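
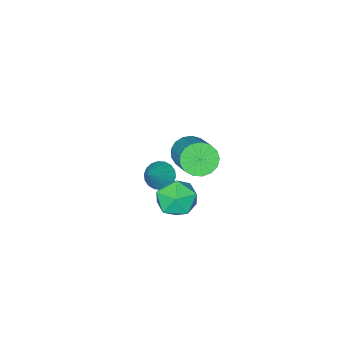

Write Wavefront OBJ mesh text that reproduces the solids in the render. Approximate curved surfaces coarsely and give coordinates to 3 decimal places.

v 2.105 -1.027 -3.086
v 2.458 -1.61 -3.194
v 3.175 -0.593 -1.934
v 2.589 -1.413 -3.39
v 2.625 -1.139 -3.526
v 2.557 -0.844 -3.574
v 2.4 -0.585 -3.526
v 2.184 -0.413 -3.39
v 1.953 -0.363 -3.194
v 1.752 -0.444 -2.977
v 1.621 -0.641 -2.781
v 1.586 -0.914 -2.645
v 1.654 -1.21 -2.597
v 1.811 -1.469 -2.645
v 2.026 -1.641 -2.781
v 2.257 -1.691 -2.977
v 3 1.826 1.175
v 3.555 1.349 1.38
v 4.376 2.818 2.569
v 3.82 3.294 2.365
v 3.687 1.515 1.085
v 4.508 2.983 2.274
v 3.662 1.752 0.81
v 4.483 3.22 1.999
v 3.485 2.006 0.619
v 4.305 3.474 1.808
v 3.196 2.218 0.555
v 4.017 3.687 1.744
v 2.863 2.341 0.634
v 3.684 3.809 1.823
v 2.561 2.346 0.836
v 3.382 3.814 2.025
v 2.359 2.231 1.117
v 3.18 3.7 2.306
v 2.305 2.024 1.411
v 3.125 3.492 2.6
v 2.409 1.771 1.651
v 3.23 3.24 2.84
v 2.649 1.531 1.782
v 3.469 2.999 2.971
v 2.969 1.358 1.774
v 3.789 2.827 2.963
v 3.296 1.293 1.629
v 4.117 2.761 2.818
v 3.476 1.527 -1.792
v 3.872 1.223 -2.633
v 2.108 0.837 -2.187
v 2.504 0.533 -3.028
v 2.803 0.149 -2.18
v 3.648 0.575 -1.936
v 2.332 1.485 -2.884
v 3.177 1.911 -2.64
v 3.165 1.197 -3.308
v 3.456 0.371 -2.873
v 2.524 1.689 -1.947
v 2.815 0.863 -1.512
f 2 1 4
f 2 4 3
f 4 1 5
f 4 5 3
f 5 1 6
f 5 6 3
f 6 1 7
f 6 7 3
f 7 1 8
f 7 8 3
f 8 1 9
f 8 9 3
f 9 1 10
f 9 10 3
f 10 1 11
f 10 11 3
f 11 1 12
f 11 12 3
f 12 1 13
f 12 13 3
f 13 1 14
f 13 14 3
f 14 1 15
f 14 15 3
f 15 1 16
f 15 16 3
f 16 1 2
f 16 2 3
f 18 17 21
f 18 21 19
f 19 21 22
f 19 22 20
f 21 17 23
f 21 23 22
f 22 23 24
f 22 24 20
f 23 17 25
f 23 25 24
f 24 25 26
f 24 26 20
f 25 17 27
f 25 27 26
f 26 27 28
f 26 28 20
f 27 17 29
f 27 29 28
f 28 29 30
f 28 30 20
f 29 17 31
f 29 31 30
f 30 31 32
f 30 32 20
f 31 17 33
f 31 33 32
f 32 33 34
f 32 34 20
f 33 17 35
f 33 35 34
f 34 35 36
f 34 36 20
f 35 17 37
f 35 37 36
f 36 37 38
f 36 38 20
f 37 17 39
f 37 39 38
f 38 39 40
f 38 40 20
f 39 17 41
f 39 41 40
f 40 41 42
f 40 42 20
f 41 17 43
f 41 43 42
f 42 43 44
f 42 44 20
f 43 17 18
f 43 18 44
f 44 18 19
f 44 19 20
f 45 56 50
f 45 50 46
f 45 46 52
f 45 52 55
f 45 55 56
f 46 50 54
f 50 56 49
f 56 55 47
f 55 52 51
f 52 46 53
f 48 54 49
f 48 49 47
f 48 47 51
f 48 51 53
f 48 53 54
f 49 54 50
f 47 49 56
f 51 47 55
f 53 51 52
f 54 53 46



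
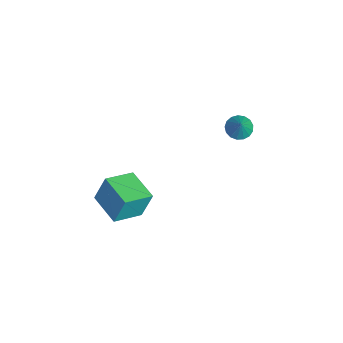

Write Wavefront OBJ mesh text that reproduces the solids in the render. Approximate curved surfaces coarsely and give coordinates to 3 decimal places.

v 3.141 -5.514 0.042
v 3.102 -4.856 1.792
v 2.201 -3.88 -0.594
v 2.162 -3.221 1.156
v 5.018 -4.559 -0.276
v 4.979 -3.9 1.474
v 4.078 -2.924 -0.912
v 4.039 -2.266 0.838
v -0.788 3.237 1.666
v -0.122 3.023 1.202
v 0.048 3.223 2.874
v -0.114 3.425 1.201
v -0.261 3.784 1.307
v -0.529 4.017 1.495
v -0.856 4.072 1.722
v -1.168 3.936 1.936
v -1.392 3.639 2.088
v -1.479 3.251 2.144
v -1.407 2.859 2.09
v -1.193 2.553 1.938
v -0.887 2.405 1.725
v -0.558 2.447 1.497
v -0.282 2.67 1.309
f 2 4 1
f 5 2 1
f 1 4 3
f 3 5 1
f 2 8 4
f 6 2 5
f 6 8 2
f 4 8 3
f 7 5 3
f 3 8 7
f 7 6 5
f 8 6 7
f 10 9 12
f 10 12 11
f 12 9 13
f 12 13 11
f 13 9 14
f 13 14 11
f 14 9 15
f 14 15 11
f 15 9 16
f 15 16 11
f 16 9 17
f 16 17 11
f 17 9 18
f 17 18 11
f 18 9 19
f 18 19 11
f 19 9 20
f 19 20 11
f 20 9 21
f 20 21 11
f 21 9 22
f 21 22 11
f 22 9 23
f 22 23 11
f 23 9 10
f 23 10 11



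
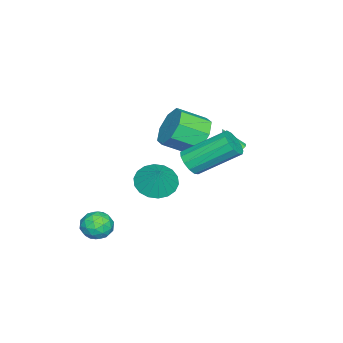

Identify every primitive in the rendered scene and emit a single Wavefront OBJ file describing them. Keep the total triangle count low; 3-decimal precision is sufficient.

v -2.268 2.975 1.964
v -1.759 2.975 1.93
v -2.192 2.405 3.096
v -1.82 3.203 2.049
v -2 3.37 2.145
v -2.253 3.431 2.193
v -2.509 3.37 2.179
v -2.701 3.203 2.108
v -2.777 2.975 1.998
v -2.716 2.748 1.879
v -2.536 2.581 1.783
v -2.283 2.52 1.735
v -2.027 2.581 1.749
v -1.835 2.748 1.82
v 2.398 1.134 2.386
v 3.169 0.709 2.086
v 3.002 1.506 3.414
v 3.206 1.09 1.927
v 3.082 1.479 1.859
v 2.823 1.799 1.895
v 2.48 1.988 2.028
v 2.12 2.008 2.232
v 1.816 1.854 2.467
v 1.626 1.558 2.685
v 1.59 1.178 2.844
v 1.714 0.789 2.913
v 1.973 0.468 2.877
v 2.316 0.279 2.743
v 2.675 0.26 2.539
v 2.98 0.413 2.305
v 1.711 2.328 3.355
v 2.315 2.302 3.666
v 1.753 3.987 4.896
v 1.149 4.012 4.585
v 2.358 2.536 3.366
v 1.796 4.221 4.595
v 2.196 2.704 3.062
v 1.634 4.388 4.292
v 1.879 2.752 2.851
v 1.317 4.436 4.081
v 1.51 2.666 2.8
v 0.947 4.35 4.03
v 1.204 2.472 2.926
v 0.642 4.156 4.156
v 1.059 2.232 3.188
v 0.497 3.917 4.417
v 1.121 2.023 3.503
v 0.559 3.708 4.732
v 1.371 1.911 3.771
v 0.809 3.595 5
v 1.728 1.931 3.907
v 1.166 3.615 5.137
v 2.08 2.077 3.868
v 1.518 3.761 5.098
v 1.602 -1.114 -1.339
v 2.098 -1.062 -0.741
v 2.082 -2.238 -1.639
v 2.578 -2.186 -1.041
v 1.817 -2.277 -0.908
v 1.52 -1.582 -0.723
v 2.66 -1.718 -1.657
v 2.363 -1.023 -1.472
v 2.752 -1.435 -0.938
v 2.231 -1.781 -0.475
v 1.949 -1.519 -1.905
v 1.428 -1.865 -1.442
v 1.808 -0.989 -1.014
v 2.372 -2.311 -1.366
v 1.925 -2.365 -1.288
v 2.216 -2.334 -0.937
v 1.468 -1.295 -1.003
v 1.76 -1.264 -0.652
v 1.594 -1.979 -0.75
v 2.42 -2.036 -1.728
v 2.712 -2.005 -1.377
v 1.964 -0.966 -1.443
v 2.255 -0.935 -1.092
v 2.586 -1.321 -1.63
v 2.484 -1.178 -0.778
v 2.766 -1.839 -0.955
v 2.814 -1.563 -1.317
v 2.64 -1.155 -1.208
v 2.177 -1.381 -0.506
v 2.46 -2.042 -0.683
v 2.012 -2.096 -0.604
v 1.838 -1.687 -0.495
v 2.562 -1.6 -0.622
v 1.72 -1.258 -1.697
v 2.003 -1.919 -1.874
v 2.342 -1.613 -1.885
v 2.168 -1.204 -1.776
v 1.414 -1.461 -1.425
v 1.696 -2.122 -1.602
v 1.54 -2.145 -1.172
v 1.366 -1.737 -1.063
v 1.618 -1.7 -1.758
v -2.698 1.204 2.098
v -2.122 1.861 2.698
v -1.546 0.693 3.422
v -2.122 0.036 2.822
v -2.849 1.702 3.021
v -2.273 0.534 3.745
v -3.488 1.251 2.803
v -2.911 0.084 3.528
v -3.664 0.773 2.172
v -3.087 -0.395 2.897
v -3.274 0.547 1.498
v -2.698 -0.621 2.222
v -2.547 0.706 1.175
v -1.971 -0.462 1.899
v -1.909 1.156 1.392
v -1.332 -0.011 2.117
v -1.733 1.635 2.023
v -1.156 0.467 2.748
f 2 1 4
f 2 4 3
f 4 1 5
f 4 5 3
f 5 1 6
f 5 6 3
f 6 1 7
f 6 7 3
f 7 1 8
f 7 8 3
f 8 1 9
f 8 9 3
f 9 1 10
f 9 10 3
f 10 1 11
f 10 11 3
f 11 1 12
f 11 12 3
f 12 1 13
f 12 13 3
f 13 1 14
f 13 14 3
f 14 1 2
f 14 2 3
f 16 15 18
f 16 18 17
f 18 15 19
f 18 19 17
f 19 15 20
f 19 20 17
f 20 15 21
f 20 21 17
f 21 15 22
f 21 22 17
f 22 15 23
f 22 23 17
f 23 15 24
f 23 24 17
f 24 15 25
f 24 25 17
f 25 15 26
f 25 26 17
f 26 15 27
f 26 27 17
f 27 15 28
f 27 28 17
f 28 15 29
f 28 29 17
f 29 15 30
f 29 30 17
f 30 15 16
f 30 16 17
f 32 31 35
f 32 35 33
f 33 35 36
f 33 36 34
f 35 31 37
f 35 37 36
f 36 37 38
f 36 38 34
f 37 31 39
f 37 39 38
f 38 39 40
f 38 40 34
f 39 31 41
f 39 41 40
f 40 41 42
f 40 42 34
f 41 31 43
f 41 43 42
f 42 43 44
f 42 44 34
f 43 31 45
f 43 45 44
f 44 45 46
f 44 46 34
f 45 31 47
f 45 47 46
f 46 47 48
f 46 48 34
f 47 31 49
f 47 49 48
f 48 49 50
f 48 50 34
f 49 31 51
f 49 51 50
f 50 51 52
f 50 52 34
f 51 31 53
f 51 53 52
f 52 53 54
f 52 54 34
f 53 31 32
f 53 32 54
f 54 32 33
f 54 33 34
f 55 92 71
f 92 66 95
f 71 95 60
f 92 95 71
f 55 71 67
f 71 60 72
f 67 72 56
f 71 72 67
f 55 67 76
f 67 56 77
f 76 77 62
f 67 77 76
f 55 76 88
f 76 62 91
f 88 91 65
f 76 91 88
f 55 88 92
f 88 65 96
f 92 96 66
f 88 96 92
f 56 72 83
f 72 60 86
f 83 86 64
f 72 86 83
f 60 95 73
f 95 66 94
f 73 94 59
f 95 94 73
f 66 96 93
f 96 65 89
f 93 89 57
f 96 89 93
f 65 91 90
f 91 62 78
f 90 78 61
f 91 78 90
f 62 77 82
f 77 56 79
f 82 79 63
f 77 79 82
f 58 84 70
f 84 64 85
f 70 85 59
f 84 85 70
f 58 70 68
f 70 59 69
f 68 69 57
f 70 69 68
f 58 68 75
f 68 57 74
f 75 74 61
f 68 74 75
f 58 75 80
f 75 61 81
f 80 81 63
f 75 81 80
f 58 80 84
f 80 63 87
f 84 87 64
f 80 87 84
f 59 85 73
f 85 64 86
f 73 86 60
f 85 86 73
f 57 69 93
f 69 59 94
f 93 94 66
f 69 94 93
f 61 74 90
f 74 57 89
f 90 89 65
f 74 89 90
f 63 81 82
f 81 61 78
f 82 78 62
f 81 78 82
f 64 87 83
f 87 63 79
f 83 79 56
f 87 79 83
f 98 97 101
f 98 101 99
f 99 101 102
f 99 102 100
f 101 97 103
f 101 103 102
f 102 103 104
f 102 104 100
f 103 97 105
f 103 105 104
f 104 105 106
f 104 106 100
f 105 97 107
f 105 107 106
f 106 107 108
f 106 108 100
f 107 97 109
f 107 109 108
f 108 109 110
f 108 110 100
f 109 97 111
f 109 111 110
f 110 111 112
f 110 112 100
f 111 97 113
f 111 113 112
f 112 113 114
f 112 114 100
f 113 97 98
f 113 98 114
f 114 98 99
f 114 99 100



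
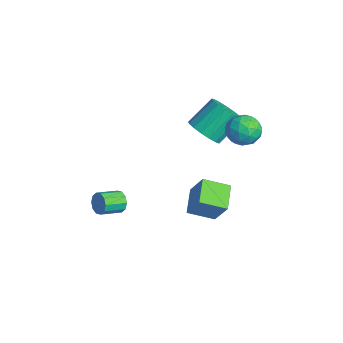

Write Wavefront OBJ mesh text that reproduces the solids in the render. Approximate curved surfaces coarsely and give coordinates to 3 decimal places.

v 1.369 0.719 -4.052
v 0.012 1.337 -3.392
v 1.727 2.148 -4.651
v 0.371 2.765 -3.992
v 2.269 1.115 -2.568
v 0.913 1.732 -1.909
v 2.628 2.543 -3.168
v 1.271 3.161 -2.508
v 1.668 3.323 3.159
v 2.394 3.805 3.667
v 2.766 2.835 2.053
v 3.492 3.317 2.561
v 3.061 2.495 2.956
v 2.382 2.796 3.64
v 2.778 3.844 2.08
v 2.099 4.145 2.764
v 3.08 4.127 3.001
v 3.255 3.293 3.542
v 1.905 3.347 2.178
v 2.08 2.513 2.719
v 1.934 3.607 3.51
v 3.226 3.033 2.21
v 2.972 2.55 2.442
v 3.399 2.833 2.741
v 1.927 3.014 3.494
v 2.354 3.297 3.793
v 2.746 2.527 3.375
v 2.806 3.343 1.927
v 3.233 3.626 2.226
v 1.761 3.807 2.979
v 2.188 4.09 3.278
v 2.414 4.113 2.345
v 2.765 4.08 3.417
v 3.41 3.793 2.767
v 2.991 4.102 2.484
v 2.592 4.28 2.886
v 2.868 3.589 3.735
v 3.513 3.303 3.085
v 3.259 2.819 3.317
v 2.86 2.996 3.719
v 3.271 3.779 3.344
v 1.647 3.337 2.635
v 2.292 3.051 1.985
v 2.3 3.644 2.001
v 1.901 3.821 2.403
v 1.75 2.847 2.953
v 2.395 2.56 2.303
v 2.568 2.36 2.834
v 2.169 2.538 3.236
v 1.889 2.861 2.376
v -0.842 -2.295 -4.165
v -0.557 -2.047 -3.576
v -0.252 -3.277 -3.206
v -0.538 -3.525 -3.795
v -0.975 -2.127 -3.499
v -0.67 -3.357 -3.128
v -1.342 -2.271 -3.676
v -1.038 -3.501 -3.305
v -1.519 -2.425 -4.04
v -1.214 -3.655 -3.669
v -1.437 -2.528 -4.452
v -1.132 -3.758 -4.081
v -1.128 -2.543 -4.754
v -0.823 -3.773 -4.384
v -0.71 -2.463 -4.832
v -0.405 -3.693 -4.461
v -0.342 -2.319 -4.655
v -0.038 -3.549 -4.284
v -0.166 -2.165 -4.291
v 0.139 -3.395 -3.92
v -0.248 -2.062 -3.879
v 0.057 -3.292 -3.508
v 0.684 1.847 1.603
v 1.479 2.407 1.207
v 1.17 3.773 2.52
v 0.376 3.213 2.917
v 1.079 2.566 0.948
v 0.77 3.932 2.261
v 0.588 2.56 0.839
v 0.28 3.926 2.152
v 0.12 2.391 0.905
v -0.189 3.757 2.218
v -0.219 2.097 1.131
v -0.528 3.463 2.444
v -0.352 1.746 1.465
v -0.66 3.112 2.778
v -0.247 1.418 1.831
v -0.555 2.784 3.144
v 0.072 1.188 2.145
v -0.237 2.554 3.458
v 0.53 1.109 2.335
v 0.222 2.476 3.648
v 1.024 1.199 2.357
v 0.716 2.566 3.67
v 1.44 1.438 2.207
v 1.132 2.804 3.52
v 1.683 1.77 1.918
v 1.375 3.137 3.231
v 1.697 2.12 1.557
v 1.389 3.486 2.87
f 2 4 1
f 5 2 1
f 1 4 3
f 3 5 1
f 2 8 4
f 6 2 5
f 6 8 2
f 4 8 3
f 7 5 3
f 3 8 7
f 7 6 5
f 8 6 7
f 9 46 25
f 46 20 49
f 25 49 14
f 46 49 25
f 9 25 21
f 25 14 26
f 21 26 10
f 25 26 21
f 9 21 30
f 21 10 31
f 30 31 16
f 21 31 30
f 9 30 42
f 30 16 45
f 42 45 19
f 30 45 42
f 9 42 46
f 42 19 50
f 46 50 20
f 42 50 46
f 10 26 37
f 26 14 40
f 37 40 18
f 26 40 37
f 14 49 27
f 49 20 48
f 27 48 13
f 49 48 27
f 20 50 47
f 50 19 43
f 47 43 11
f 50 43 47
f 19 45 44
f 45 16 32
f 44 32 15
f 45 32 44
f 16 31 36
f 31 10 33
f 36 33 17
f 31 33 36
f 12 38 24
f 38 18 39
f 24 39 13
f 38 39 24
f 12 24 22
f 24 13 23
f 22 23 11
f 24 23 22
f 12 22 29
f 22 11 28
f 29 28 15
f 22 28 29
f 12 29 34
f 29 15 35
f 34 35 17
f 29 35 34
f 12 34 38
f 34 17 41
f 38 41 18
f 34 41 38
f 13 39 27
f 39 18 40
f 27 40 14
f 39 40 27
f 11 23 47
f 23 13 48
f 47 48 20
f 23 48 47
f 15 28 44
f 28 11 43
f 44 43 19
f 28 43 44
f 17 35 36
f 35 15 32
f 36 32 16
f 35 32 36
f 18 41 37
f 41 17 33
f 37 33 10
f 41 33 37
f 52 51 55
f 52 55 53
f 53 55 56
f 53 56 54
f 55 51 57
f 55 57 56
f 56 57 58
f 56 58 54
f 57 51 59
f 57 59 58
f 58 59 60
f 58 60 54
f 59 51 61
f 59 61 60
f 60 61 62
f 60 62 54
f 61 51 63
f 61 63 62
f 62 63 64
f 62 64 54
f 63 51 65
f 63 65 64
f 64 65 66
f 64 66 54
f 65 51 67
f 65 67 66
f 66 67 68
f 66 68 54
f 67 51 69
f 67 69 68
f 68 69 70
f 68 70 54
f 69 51 71
f 69 71 70
f 70 71 72
f 70 72 54
f 71 51 52
f 71 52 72
f 72 52 53
f 72 53 54
f 74 73 77
f 74 77 75
f 75 77 78
f 75 78 76
f 77 73 79
f 77 79 78
f 78 79 80
f 78 80 76
f 79 73 81
f 79 81 80
f 80 81 82
f 80 82 76
f 81 73 83
f 81 83 82
f 82 83 84
f 82 84 76
f 83 73 85
f 83 85 84
f 84 85 86
f 84 86 76
f 85 73 87
f 85 87 86
f 86 87 88
f 86 88 76
f 87 73 89
f 87 89 88
f 88 89 90
f 88 90 76
f 89 73 91
f 89 91 90
f 90 91 92
f 90 92 76
f 91 73 93
f 91 93 92
f 92 93 94
f 92 94 76
f 93 73 95
f 93 95 94
f 94 95 96
f 94 96 76
f 95 73 97
f 95 97 96
f 96 97 98
f 96 98 76
f 97 73 99
f 97 99 98
f 98 99 100
f 98 100 76
f 99 73 74
f 99 74 100
f 100 74 75
f 100 75 76



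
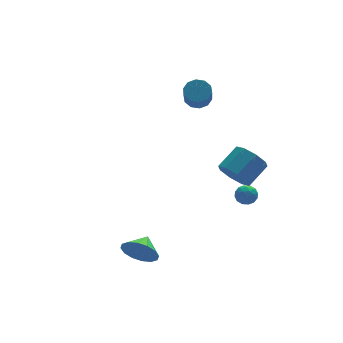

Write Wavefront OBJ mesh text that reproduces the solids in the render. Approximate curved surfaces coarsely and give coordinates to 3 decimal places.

v 1.989 -2.118 0.013
v 2.577 -2.703 -0.528
v 3.819 -2.226 0.306
v 3.231 -1.642 0.847
v 2.508 -2.009 -0.823
v 3.75 -1.532 0.011
v 2.135 -1.378 -0.628
v 3.377 -0.902 0.206
v 1.677 -1.182 -0.058
v 2.919 -0.705 0.776
v 1.401 -1.534 0.554
v 2.643 -1.057 1.388
v 1.47 -2.228 0.849
v 2.712 -1.751 1.683
v 1.843 -2.858 0.654
v 3.085 -2.382 1.488
v 2.301 -3.055 0.084
v 3.543 -2.578 0.918
v 2.479 3.312 2.568
v 3.114 2.903 2.482
v 2.696 2.019 3.607
v 2.061 2.428 3.692
v 3.204 3.249 2.787
v 2.786 2.365 3.912
v 3.017 3.619 3.008
v 2.599 2.735 4.133
v 2.624 3.871 3.061
v 2.207 2.987 4.186
v 2.176 3.91 2.926
v 1.759 3.026 4.05
v 1.844 3.721 2.653
v 1.426 2.837 3.778
v 1.754 3.375 2.348
v 1.336 2.491 3.473
v 1.941 3.005 2.127
v 1.523 2.121 3.252
v 2.333 2.753 2.074
v 1.916 1.869 3.199
v 2.781 2.714 2.21
v 2.364 1.83 3.334
v 2.883 -0.587 -2.458
v 3.535 -0.56 -2.471
v 2.925 -1.64 -2.509
v 3.577 -1.613 -2.522
v 3.255 -1.45 -1.979
v 3.229 -0.8 -1.948
v 3.231 -1.4 -3.032
v 3.205 -0.75 -3.001
v 3.75 -1.063 -2.826
v 3.764 -1.094 -2.175
v 2.696 -1.106 -2.805
v 2.71 -1.137 -2.154
v 3.205 -0.481 -2.46
v 3.255 -1.719 -2.52
v 3.065 -1.623 -2.201
v 3.448 -1.607 -2.208
v 3.025 -0.622 -2.153
v 3.408 -0.606 -2.16
v 3.244 -1.129 -1.871
v 3.052 -1.594 -2.82
v 3.435 -1.578 -2.827
v 3.012 -0.593 -2.772
v 3.395 -0.577 -2.779
v 3.216 -1.071 -3.109
v 3.714 -0.761 -2.676
v 3.739 -1.38 -2.706
v 3.536 -1.255 -3.006
v 3.521 -0.872 -2.988
v 3.723 -0.779 -2.294
v 3.748 -1.398 -2.324
v 3.558 -1.302 -2.004
v 3.543 -0.92 -1.986
v 3.849 -1.075 -2.502
v 2.712 -0.802 -2.656
v 2.737 -1.421 -2.686
v 2.917 -1.28 -2.994
v 2.902 -0.898 -2.976
v 2.721 -0.82 -2.274
v 2.746 -1.439 -2.304
v 2.939 -1.328 -1.992
v 2.924 -0.945 -1.974
v 2.611 -1.125 -2.478
v -3.899 -3.839 -2.764
v -3.346 -3.965 -3.599
v -3.141 -3.081 -2.376
v -3.676 -3.576 -3.713
v -4.066 -3.258 -3.573
v -4.411 -3.095 -3.216
v -4.619 -3.131 -2.737
v -4.635 -3.357 -2.266
v -4.453 -3.712 -1.928
v -4.122 -4.101 -1.814
v -3.733 -4.42 -1.955
v -3.387 -4.583 -2.312
v -3.179 -4.546 -2.79
v -3.164 -4.32 -3.261
f 2 1 5
f 2 5 3
f 3 5 6
f 3 6 4
f 5 1 7
f 5 7 6
f 6 7 8
f 6 8 4
f 7 1 9
f 7 9 8
f 8 9 10
f 8 10 4
f 9 1 11
f 9 11 10
f 10 11 12
f 10 12 4
f 11 1 13
f 11 13 12
f 12 13 14
f 12 14 4
f 13 1 15
f 13 15 14
f 14 15 16
f 14 16 4
f 15 1 17
f 15 17 16
f 16 17 18
f 16 18 4
f 17 1 2
f 17 2 18
f 18 2 3
f 18 3 4
f 20 19 23
f 20 23 21
f 21 23 24
f 21 24 22
f 23 19 25
f 23 25 24
f 24 25 26
f 24 26 22
f 25 19 27
f 25 27 26
f 26 27 28
f 26 28 22
f 27 19 29
f 27 29 28
f 28 29 30
f 28 30 22
f 29 19 31
f 29 31 30
f 30 31 32
f 30 32 22
f 31 19 33
f 31 33 32
f 32 33 34
f 32 34 22
f 33 19 35
f 33 35 34
f 34 35 36
f 34 36 22
f 35 19 37
f 35 37 36
f 36 37 38
f 36 38 22
f 37 19 39
f 37 39 38
f 38 39 40
f 38 40 22
f 39 19 20
f 39 20 40
f 40 20 21
f 40 21 22
f 41 78 57
f 78 52 81
f 57 81 46
f 78 81 57
f 41 57 53
f 57 46 58
f 53 58 42
f 57 58 53
f 41 53 62
f 53 42 63
f 62 63 48
f 53 63 62
f 41 62 74
f 62 48 77
f 74 77 51
f 62 77 74
f 41 74 78
f 74 51 82
f 78 82 52
f 74 82 78
f 42 58 69
f 58 46 72
f 69 72 50
f 58 72 69
f 46 81 59
f 81 52 80
f 59 80 45
f 81 80 59
f 52 82 79
f 82 51 75
f 79 75 43
f 82 75 79
f 51 77 76
f 77 48 64
f 76 64 47
f 77 64 76
f 48 63 68
f 63 42 65
f 68 65 49
f 63 65 68
f 44 70 56
f 70 50 71
f 56 71 45
f 70 71 56
f 44 56 54
f 56 45 55
f 54 55 43
f 56 55 54
f 44 54 61
f 54 43 60
f 61 60 47
f 54 60 61
f 44 61 66
f 61 47 67
f 66 67 49
f 61 67 66
f 44 66 70
f 66 49 73
f 70 73 50
f 66 73 70
f 45 71 59
f 71 50 72
f 59 72 46
f 71 72 59
f 43 55 79
f 55 45 80
f 79 80 52
f 55 80 79
f 47 60 76
f 60 43 75
f 76 75 51
f 60 75 76
f 49 67 68
f 67 47 64
f 68 64 48
f 67 64 68
f 50 73 69
f 73 49 65
f 69 65 42
f 73 65 69
f 84 83 86
f 84 86 85
f 86 83 87
f 86 87 85
f 87 83 88
f 87 88 85
f 88 83 89
f 88 89 85
f 89 83 90
f 89 90 85
f 90 83 91
f 90 91 85
f 91 83 92
f 91 92 85
f 92 83 93
f 92 93 85
f 93 83 94
f 93 94 85
f 94 83 95
f 94 95 85
f 95 83 96
f 95 96 85
f 96 83 84
f 96 84 85



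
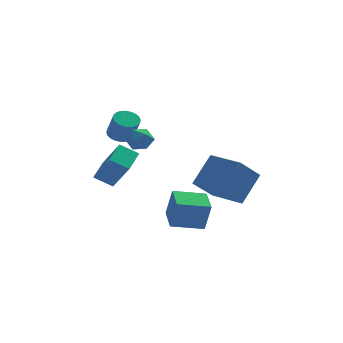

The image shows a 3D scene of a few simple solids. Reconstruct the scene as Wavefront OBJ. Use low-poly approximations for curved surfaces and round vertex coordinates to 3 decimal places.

v -1.458 3.586 0.569
v -0.783 3.913 0.569
v -0.447 3.221 1.891
v -1.122 2.894 1.891
v -0.942 4.112 0.713
v -0.607 3.419 2.036
v -1.18 4.23 0.836
v -0.845 3.537 2.158
v -1.46 4.25 0.917
v -1.125 3.558 2.24
v -1.74 4.17 0.946
v -1.405 3.477 2.268
v -1.977 4 0.917
v -1.642 3.308 2.24
v -2.135 3.768 0.836
v -1.799 3.075 2.158
v -2.189 3.508 0.713
v -1.854 2.815 2.036
v -2.133 3.259 0.569
v -1.797 2.567 1.891
v -1.973 3.061 0.424
v -1.638 2.368 1.747
v -1.735 2.943 0.302
v -1.4 2.25 1.624
v -1.455 2.922 0.22
v -1.12 2.23 1.543
v -1.175 3.003 0.192
v -0.84 2.31 1.514
v -0.938 3.172 0.22
v -0.603 2.48 1.543
v -0.781 3.405 0.302
v -0.445 2.712 1.624
v -0.726 3.665 0.424
v -0.391 2.972 1.747
v -0.834 1.516 1.421
v -0.169 1.155 1.738
v -0.931 0.545 0.522
v -0.266 0.184 0.839
v -0.966 0.204 1.267
v -0.905 0.804 1.823
v -0.195 0.896 0.437
v -0.134 1.496 0.993
v 0.226 0.772 1.13
v -0.25 0.344 1.643
v -0.85 1.356 0.617
v -1.326 0.928 1.13
v 0.69 -4.048 -3.098
v 1.008 -4.3 -1.478
v 0.579 -2.454 -2.828
v 0.897 -2.706 -1.208
v 2.423 -3.874 -3.412
v 2.741 -4.126 -1.792
v 2.312 -2.28 -3.142
v 2.63 -2.532 -1.522
v -3.043 -2.868 -0.09
v -2.506 -1.601 0.455
v -2.076 -3.028 -0.672
v -1.539 -1.761 -0.127
v -2.261 -3.879 1.487
v -1.724 -2.612 2.032
v -1.294 -4.039 0.905
v -0.757 -2.772 1.45
v 4.578 -1.26 -2.781
v 3.445 -2.335 -1.468
v 3.184 0.23 -2.762
v 2.052 -0.845 -1.45
v 5.588 -0.335 -1.15
v 4.456 -1.41 0.162
v 4.195 1.155 -1.132
v 3.062 0.08 0.181
f 2 1 5
f 2 5 3
f 3 5 6
f 3 6 4
f 5 1 7
f 5 7 6
f 6 7 8
f 6 8 4
f 7 1 9
f 7 9 8
f 8 9 10
f 8 10 4
f 9 1 11
f 9 11 10
f 10 11 12
f 10 12 4
f 11 1 13
f 11 13 12
f 12 13 14
f 12 14 4
f 13 1 15
f 13 15 14
f 14 15 16
f 14 16 4
f 15 1 17
f 15 17 16
f 16 17 18
f 16 18 4
f 17 1 19
f 17 19 18
f 18 19 20
f 18 20 4
f 19 1 21
f 19 21 20
f 20 21 22
f 20 22 4
f 21 1 23
f 21 23 22
f 22 23 24
f 22 24 4
f 23 1 25
f 23 25 24
f 24 25 26
f 24 26 4
f 25 1 27
f 25 27 26
f 26 27 28
f 26 28 4
f 27 1 29
f 27 29 28
f 28 29 30
f 28 30 4
f 29 1 31
f 29 31 30
f 30 31 32
f 30 32 4
f 31 1 33
f 31 33 32
f 32 33 34
f 32 34 4
f 33 1 2
f 33 2 34
f 34 2 3
f 34 3 4
f 35 46 40
f 35 40 36
f 35 36 42
f 35 42 45
f 35 45 46
f 36 40 44
f 40 46 39
f 46 45 37
f 45 42 41
f 42 36 43
f 38 44 39
f 38 39 37
f 38 37 41
f 38 41 43
f 38 43 44
f 39 44 40
f 37 39 46
f 41 37 45
f 43 41 42
f 44 43 36
f 48 50 47
f 51 48 47
f 47 50 49
f 49 51 47
f 48 54 50
f 52 48 51
f 52 54 48
f 50 54 49
f 53 51 49
f 49 54 53
f 53 52 51
f 54 52 53
f 56 58 55
f 59 56 55
f 55 58 57
f 57 59 55
f 56 62 58
f 60 56 59
f 60 62 56
f 58 62 57
f 61 59 57
f 57 62 61
f 61 60 59
f 62 60 61
f 64 66 63
f 67 64 63
f 63 66 65
f 65 67 63
f 64 70 66
f 68 64 67
f 68 70 64
f 66 70 65
f 69 67 65
f 65 70 69
f 69 68 67
f 70 68 69



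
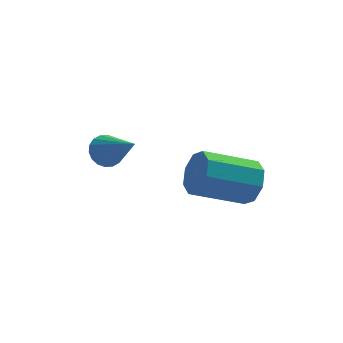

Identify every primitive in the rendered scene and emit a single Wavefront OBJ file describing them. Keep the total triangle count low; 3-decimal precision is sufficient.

v -0.156 0.397 0.408
v 0.327 0.729 0.477
v 0.496 -0.757 1.372
v 0.173 0.807 0.675
v -0.046 0.804 0.82
v -0.287 0.721 0.883
v -0.502 0.574 0.853
v -0.648 0.391 0.734
v -0.698 0.21 0.55
v -0.64 0.066 0.338
v -0.486 -0.013 0.14
v -0.267 -0.01 -0.005
v -0.026 0.073 -0.068
v 0.189 0.221 -0.037
v 0.335 0.403 0.082
v 0.385 0.584 0.266
v 3.844 -1.084 -0.501
v 4.151 -1.363 0.171
v 2.483 -1.456 0.893
v 2.176 -1.176 0.221
v 4.115 -0.76 0.166
v 2.447 -0.852 0.889
v 3.921 -0.346 -0.229
v 2.253 -0.438 0.493
v 3.681 -0.364 -0.784
v 2.013 -0.457 -0.062
v 3.537 -0.804 -1.173
v 1.869 -0.897 -0.451
v 3.573 -1.408 -1.169
v 1.905 -1.5 -0.446
v 3.767 -1.822 -0.773
v 2.099 -1.914 -0.051
v 4.007 -1.803 -0.218
v 2.339 -1.896 0.504
f 2 1 4
f 2 4 3
f 4 1 5
f 4 5 3
f 5 1 6
f 5 6 3
f 6 1 7
f 6 7 3
f 7 1 8
f 7 8 3
f 8 1 9
f 8 9 3
f 9 1 10
f 9 10 3
f 10 1 11
f 10 11 3
f 11 1 12
f 11 12 3
f 12 1 13
f 12 13 3
f 13 1 14
f 13 14 3
f 14 1 15
f 14 15 3
f 15 1 16
f 15 16 3
f 16 1 2
f 16 2 3
f 18 17 21
f 18 21 19
f 19 21 22
f 19 22 20
f 21 17 23
f 21 23 22
f 22 23 24
f 22 24 20
f 23 17 25
f 23 25 24
f 24 25 26
f 24 26 20
f 25 17 27
f 25 27 26
f 26 27 28
f 26 28 20
f 27 17 29
f 27 29 28
f 28 29 30
f 28 30 20
f 29 17 31
f 29 31 30
f 30 31 32
f 30 32 20
f 31 17 33
f 31 33 32
f 32 33 34
f 32 34 20
f 33 17 18
f 33 18 34
f 34 18 19
f 34 19 20



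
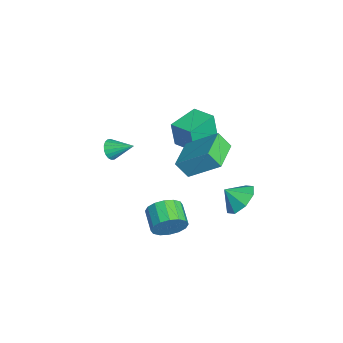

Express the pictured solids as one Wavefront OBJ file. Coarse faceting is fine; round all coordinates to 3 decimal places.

v -2.562 2.484 -0.881
v -2.658 2.288 0.613
v -1.609 3.38 -0.702
v -1.706 3.184 0.792
v -1.314 1.176 -0.972
v -1.411 0.98 0.522
v -0.362 2.072 -0.793
v -0.458 1.876 0.701
v 2.855 0.552 -3.817
v 3.183 0.066 -3.058
v 1.954 -0.118 -2.643
v 1.625 0.368 -3.403
v 3.163 0.539 -2.908
v 1.934 0.355 -2.494
v 3.06 1.016 -3.002
v 1.831 0.832 -2.588
v 2.902 1.369 -3.315
v 1.673 1.185 -2.901
v 2.731 1.502 -3.762
v 1.502 1.318 -3.348
v 2.593 1.381 -4.224
v 1.364 1.197 -3.81
v 2.526 1.038 -4.577
v 1.297 0.854 -4.162
v 2.546 0.565 -4.726
v 1.317 0.381 -4.312
v 2.649 0.088 -4.632
v 1.42 -0.096 -4.218
v 2.807 -0.265 -4.319
v 1.578 -0.449 -3.905
v 2.978 -0.398 -3.872
v 1.749 -0.582 -3.458
v 3.116 -0.277 -3.41
v 1.887 -0.461 -2.996
v 4.028 3.887 -0.694
v 4.424 4.469 0.03
v 3.872 3.113 0.014
v 3.659 4.561 -0.038
v 3.11 4.257 -0.49
v 3.099 3.737 -1.062
v 3.632 3.304 -1.418
v 4.396 3.213 -1.35
v 4.945 3.516 -0.897
v 4.956 4.037 -0.326
v 0.732 -2.158 0.702
v 1.237 -2.177 0.342
v 1.228 -1.062 1.338
v 1.065 -2.016 0.198
v 0.828 -1.883 0.154
v 0.571 -1.804 0.219
v 0.346 -1.796 0.379
v 0.198 -1.859 0.603
v 0.156 -1.981 0.847
v 0.228 -2.138 1.062
v 0.4 -2.3 1.205
v 0.637 -2.433 1.249
v 0.894 -2.511 1.185
v 1.118 -2.52 1.025
v 1.267 -2.457 0.801
v 1.309 -2.334 0.557
v 2.315 1.388 2.305
v 2.958 2.885 3.582
v 2.542 1.995 1.479
v 3.184 3.492 2.755
v 3.936 0.728 2.265
v 4.578 2.225 3.541
v 4.162 1.335 1.438
v 4.805 2.832 2.715
f 2 4 1
f 5 2 1
f 1 4 3
f 3 5 1
f 2 8 4
f 6 2 5
f 6 8 2
f 4 8 3
f 7 5 3
f 3 8 7
f 7 6 5
f 8 6 7
f 10 9 13
f 10 13 11
f 11 13 14
f 11 14 12
f 13 9 15
f 13 15 14
f 14 15 16
f 14 16 12
f 15 9 17
f 15 17 16
f 16 17 18
f 16 18 12
f 17 9 19
f 17 19 18
f 18 19 20
f 18 20 12
f 19 9 21
f 19 21 20
f 20 21 22
f 20 22 12
f 21 9 23
f 21 23 22
f 22 23 24
f 22 24 12
f 23 9 25
f 23 25 24
f 24 25 26
f 24 26 12
f 25 9 27
f 25 27 26
f 26 27 28
f 26 28 12
f 27 9 29
f 27 29 28
f 28 29 30
f 28 30 12
f 29 9 31
f 29 31 30
f 30 31 32
f 30 32 12
f 31 9 33
f 31 33 32
f 32 33 34
f 32 34 12
f 33 9 10
f 33 10 34
f 34 10 11
f 34 11 12
f 36 35 38
f 36 38 37
f 38 35 39
f 38 39 37
f 39 35 40
f 39 40 37
f 40 35 41
f 40 41 37
f 41 35 42
f 41 42 37
f 42 35 43
f 42 43 37
f 43 35 44
f 43 44 37
f 44 35 36
f 44 36 37
f 46 45 48
f 46 48 47
f 48 45 49
f 48 49 47
f 49 45 50
f 49 50 47
f 50 45 51
f 50 51 47
f 51 45 52
f 51 52 47
f 52 45 53
f 52 53 47
f 53 45 54
f 53 54 47
f 54 45 55
f 54 55 47
f 55 45 56
f 55 56 47
f 56 45 57
f 56 57 47
f 57 45 58
f 57 58 47
f 58 45 59
f 58 59 47
f 59 45 60
f 59 60 47
f 60 45 46
f 60 46 47
f 62 64 61
f 65 62 61
f 61 64 63
f 63 65 61
f 62 68 64
f 66 62 65
f 66 68 62
f 64 68 63
f 67 65 63
f 63 68 67
f 67 66 65
f 68 66 67



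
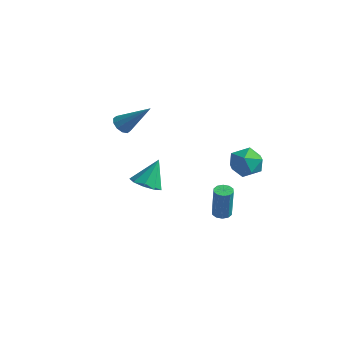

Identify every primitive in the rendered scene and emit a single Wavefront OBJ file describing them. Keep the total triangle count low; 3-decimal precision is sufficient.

v 0.014 1.218 -4.861
v 0.363 0.852 -4.929
v 0.575 0.716 -3.086
v 0.226 1.082 -3.019
v 0.512 1.13 -4.925
v 0.724 0.994 -3.082
v 0.471 1.441 -4.898
v 0.683 1.305 -3.055
v 0.256 1.667 -4.856
v 0.468 1.531 -3.013
v -0.052 1.722 -4.817
v 0.16 1.586 -2.974
v -0.335 1.584 -4.794
v -0.123 1.448 -2.951
v -0.484 1.306 -4.798
v -0.272 1.17 -2.955
v -0.443 0.995 -4.825
v -0.231 0.859 -2.982
v -0.228 0.769 -4.867
v -0.016 0.633 -3.024
v 0.08 0.714 -4.906
v 0.292 0.578 -3.063
v -3.357 -2.353 1.827
v -2.965 -2.75 1.635
v -2.043 -1.727 3.213
v -2.914 -2.442 1.447
v -3.032 -2.1 1.404
v -3.274 -1.854 1.523
v -3.548 -1.799 1.757
v -3.748 -1.956 2.018
v -3.8 -2.264 2.206
v -3.681 -2.607 2.249
v -3.439 -2.852 2.13
v -3.165 -2.907 1.896
v 1.019 2.906 -1.011
v 1.691 2.251 -0.7
v 0.089 1.709 -1.52
v 0.761 1.054 -1.209
v 0.246 1.583 -0.552
v 0.821 2.323 -0.238
v 0.959 1.637 -1.982
v 1.534 2.377 -1.668
v 1.654 1.467 -1.3
v 1.213 1.434 -0.417
v 0.567 2.526 -1.803
v 0.126 2.493 -0.92
v -0.08 -4.199 -0.069
v 0.356 -4.828 0.252
v 0.04 -3.421 1.289
v 0.706 -4.454 0.008
v 0.689 -3.961 -0.273
v 0.312 -3.579 -0.459
v -0.249 -3.487 -0.462
v -0.73 -3.728 -0.281
v -0.907 -4.19 -0.002
v -0.697 -4.655 0.246
v -0.198 -4.907 0.347
f 2 1 5
f 2 5 3
f 3 5 6
f 3 6 4
f 5 1 7
f 5 7 6
f 6 7 8
f 6 8 4
f 7 1 9
f 7 9 8
f 8 9 10
f 8 10 4
f 9 1 11
f 9 11 10
f 10 11 12
f 10 12 4
f 11 1 13
f 11 13 12
f 12 13 14
f 12 14 4
f 13 1 15
f 13 15 14
f 14 15 16
f 14 16 4
f 15 1 17
f 15 17 16
f 16 17 18
f 16 18 4
f 17 1 19
f 17 19 18
f 18 19 20
f 18 20 4
f 19 1 21
f 19 21 20
f 20 21 22
f 20 22 4
f 21 1 2
f 21 2 22
f 22 2 3
f 22 3 4
f 24 23 26
f 24 26 25
f 26 23 27
f 26 27 25
f 27 23 28
f 27 28 25
f 28 23 29
f 28 29 25
f 29 23 30
f 29 30 25
f 30 23 31
f 30 31 25
f 31 23 32
f 31 32 25
f 32 23 33
f 32 33 25
f 33 23 34
f 33 34 25
f 34 23 24
f 34 24 25
f 35 46 40
f 35 40 36
f 35 36 42
f 35 42 45
f 35 45 46
f 36 40 44
f 40 46 39
f 46 45 37
f 45 42 41
f 42 36 43
f 38 44 39
f 38 39 37
f 38 37 41
f 38 41 43
f 38 43 44
f 39 44 40
f 37 39 46
f 41 37 45
f 43 41 42
f 44 43 36
f 48 47 50
f 48 50 49
f 50 47 51
f 50 51 49
f 51 47 52
f 51 52 49
f 52 47 53
f 52 53 49
f 53 47 54
f 53 54 49
f 54 47 55
f 54 55 49
f 55 47 56
f 55 56 49
f 56 47 57
f 56 57 49
f 57 47 48
f 57 48 49



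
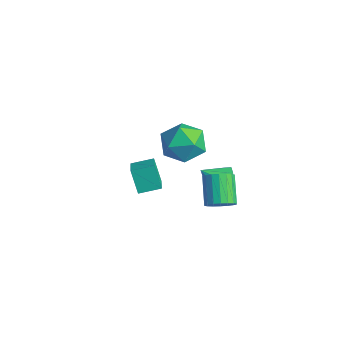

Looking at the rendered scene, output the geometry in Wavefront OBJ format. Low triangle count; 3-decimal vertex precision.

v 1.994 1.986 -0.551
v 2.375 2.484 -0.422
v 1.466 2.952 0.459
v 1.086 2.454 0.331
v 2.216 2.58 -0.638
v 1.307 3.048 0.244
v 2.012 2.559 -0.836
v 1.103 3.026 0.046
v 1.805 2.424 -0.978
v 0.896 2.891 -0.096
v 1.636 2.202 -1.035
v 0.727 2.67 -0.153
v 1.537 1.938 -0.996
v 0.628 2.405 -0.115
v 1.53 1.683 -0.869
v 0.621 2.151 0.012
v 1.614 1.488 -0.679
v 0.705 1.956 0.202
v 1.773 1.392 -0.464
v 0.864 1.86 0.418
v 1.977 1.414 -0.266
v 1.068 1.881 0.616
v 2.184 1.549 -0.124
v 1.275 2.016 0.758
v 2.353 1.77 -0.067
v 1.444 2.238 0.815
v 2.452 2.035 -0.105
v 1.543 2.502 0.776
v 2.459 2.289 -0.232
v 1.55 2.757 0.649
v -0.334 3.472 -1.585
v 0.335 3.071 -1.562
v -0.766 2.788 -0.915
v 0.333 3.446 -1.182
v 0.019 3.832 -0.99
v -0.461 4.05 -1.077
v -0.881 3.997 -1.402
v -1.045 3.698 -1.812
v -0.877 3.293 -2.116
v -0.454 2.972 -2.172
v 0.024 2.884 -1.953
v -4.087 3.919 -0.887
v -3.087 4.321 -0.779
v -3.473 2.679 -1.961
v -2.473 3.081 -1.853
v -2.953 2.59 -1.015
v -3.333 3.357 -0.351
v -3.227 3.643 -2.389
v -3.607 4.41 -1.725
v -2.556 4.151 -1.707
v -2.386 3.499 -0.858
v -4.174 3.501 -1.882
v -4.004 2.849 -1.033
v -0.058 -0.488 0.176
v -0.593 -0.5 1.16
v 0.302 0.344 0.382
v -0.233 0.332 1.366
v 0.833 -0.992 0.654
v 0.298 -1.004 1.638
v 1.193 -0.16 0.86
v 0.658 -0.172 1.844
f 2 1 5
f 2 5 3
f 3 5 6
f 3 6 4
f 5 1 7
f 5 7 6
f 6 7 8
f 6 8 4
f 7 1 9
f 7 9 8
f 8 9 10
f 8 10 4
f 9 1 11
f 9 11 10
f 10 11 12
f 10 12 4
f 11 1 13
f 11 13 12
f 12 13 14
f 12 14 4
f 13 1 15
f 13 15 14
f 14 15 16
f 14 16 4
f 15 1 17
f 15 17 16
f 16 17 18
f 16 18 4
f 17 1 19
f 17 19 18
f 18 19 20
f 18 20 4
f 19 1 21
f 19 21 20
f 20 21 22
f 20 22 4
f 21 1 23
f 21 23 22
f 22 23 24
f 22 24 4
f 23 1 25
f 23 25 24
f 24 25 26
f 24 26 4
f 25 1 27
f 25 27 26
f 26 27 28
f 26 28 4
f 27 1 29
f 27 29 28
f 28 29 30
f 28 30 4
f 29 1 2
f 29 2 30
f 30 2 3
f 30 3 4
f 32 31 34
f 32 34 33
f 34 31 35
f 34 35 33
f 35 31 36
f 35 36 33
f 36 31 37
f 36 37 33
f 37 31 38
f 37 38 33
f 38 31 39
f 38 39 33
f 39 31 40
f 39 40 33
f 40 31 41
f 40 41 33
f 41 31 32
f 41 32 33
f 42 53 47
f 42 47 43
f 42 43 49
f 42 49 52
f 42 52 53
f 43 47 51
f 47 53 46
f 53 52 44
f 52 49 48
f 49 43 50
f 45 51 46
f 45 46 44
f 45 44 48
f 45 48 50
f 45 50 51
f 46 51 47
f 44 46 53
f 48 44 52
f 50 48 49
f 51 50 43
f 55 57 54
f 58 55 54
f 54 57 56
f 56 58 54
f 55 61 57
f 59 55 58
f 59 61 55
f 57 61 56
f 60 58 56
f 56 61 60
f 60 59 58
f 61 59 60



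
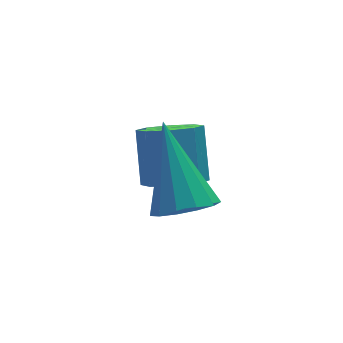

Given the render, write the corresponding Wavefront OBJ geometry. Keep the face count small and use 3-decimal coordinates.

v 3.768 -0.714 1.859
v 4.28 -0.595 1.614
v 4.504 0.093 2.416
v 3.992 -0.026 2.661
v 3.957 -0.325 1.473
v 4.181 0.363 2.274
v 3.524 -0.283 1.557
v 3.748 0.405 2.359
v 3.233 -0.493 1.819
v 3.457 0.195 2.621
v 3.256 -0.833 2.104
v 3.48 -0.145 2.906
v 3.579 -1.103 2.246
v 3.803 -0.415 3.047
v 4.012 -1.145 2.161
v 4.236 -0.457 2.963
v 4.303 -0.935 1.899
v 4.527 -0.247 2.701
v 3.384 -1.926 2.57
v 3.964 -1.887 2.471
v 3.516 -0.794 3.79
v 3.82 -1.66 2.275
v 3.538 -1.517 2.174
v 3.206 -1.505 2.198
v 2.932 -1.626 2.34
v 2.8 -1.843 2.555
v 2.855 -2.086 2.775
v 3.077 -2.279 2.93
v 3.397 -2.359 2.971
v 3.713 -2.303 2.884
v 3.924 -2.127 2.698
f 2 1 5
f 2 5 3
f 3 5 6
f 3 6 4
f 5 1 7
f 5 7 6
f 6 7 8
f 6 8 4
f 7 1 9
f 7 9 8
f 8 9 10
f 8 10 4
f 9 1 11
f 9 11 10
f 10 11 12
f 10 12 4
f 11 1 13
f 11 13 12
f 12 13 14
f 12 14 4
f 13 1 15
f 13 15 14
f 14 15 16
f 14 16 4
f 15 1 17
f 15 17 16
f 16 17 18
f 16 18 4
f 17 1 2
f 17 2 18
f 18 2 3
f 18 3 4
f 20 19 22
f 20 22 21
f 22 19 23
f 22 23 21
f 23 19 24
f 23 24 21
f 24 19 25
f 24 25 21
f 25 19 26
f 25 26 21
f 26 19 27
f 26 27 21
f 27 19 28
f 27 28 21
f 28 19 29
f 28 29 21
f 29 19 30
f 29 30 21
f 30 19 31
f 30 31 21
f 31 19 20
f 31 20 21



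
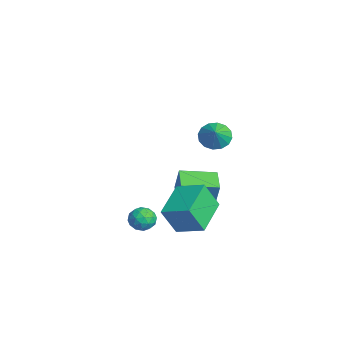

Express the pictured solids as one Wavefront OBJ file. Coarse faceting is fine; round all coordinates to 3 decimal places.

v 2.139 -0.549 3.344
v 2.648 -0.393 2.83
v 2.881 -0.751 4.016
v 2.58 -0.06 3.006
v 2.393 0.142 3.272
v 2.139 0.16 3.558
v 1.885 -0.013 3.787
v 1.699 -0.329 3.897
v 1.631 -0.704 3.859
v 1.699 -1.038 3.683
v 1.886 -1.24 3.417
v 2.14 -1.257 3.131
v 2.394 -1.085 2.902
v 2.58 -0.768 2.792
v -3.065 -1.031 -2.858
v -2.737 -0.901 -1.576
v -2.822 0.726 -3.098
v -2.494 0.856 -1.816
v -1.866 -1.236 -3.144
v -1.538 -1.106 -1.862
v -1.623 0.521 -3.384
v -1.295 0.651 -2.102
v 0.463 -1.137 -1.977
v 0.483 -1.827 -0.6
v 1.375 -0.113 -1.477
v 1.395 -0.803 -0.1
v 1.985 -2.217 -2.54
v 2.005 -2.907 -1.163
v 2.897 -1.193 -2.04
v 2.917 -1.883 -0.663
v 1.105 -3.459 -1.794
v 1.638 -3.208 -2.119
v 1.762 -4.112 -1.221
v 2.295 -3.861 -1.546
v 1.954 -3.476 -1.112
v 1.548 -3.073 -1.466
v 1.852 -4.247 -1.874
v 1.446 -3.844 -2.228
v 2.1 -3.695 -2.169
v 2.163 -3.219 -1.698
v 1.237 -4.101 -1.642
v 1.3 -3.625 -1.171
v 1.314 -3.277 -2.007
v 2.086 -4.043 -1.333
v 1.886 -3.817 -1.078
v 2.199 -3.67 -1.269
v 1.261 -3.197 -1.623
v 1.574 -3.049 -1.814
v 1.76 -3.206 -1.222
v 1.826 -4.271 -1.526
v 2.139 -4.123 -1.717
v 1.201 -3.65 -2.071
v 1.514 -3.503 -2.262
v 1.64 -4.114 -2.118
v 1.898 -3.415 -2.227
v 2.285 -3.799 -1.89
v 2.024 -4.026 -2.083
v 1.785 -3.789 -2.291
v 1.935 -3.135 -1.951
v 2.322 -3.519 -1.614
v 2.121 -3.292 -1.359
v 1.883 -3.055 -1.567
v 2.207 -3.421 -1.98
v 1.078 -3.801 -1.726
v 1.465 -4.185 -1.389
v 1.517 -4.265 -1.773
v 1.279 -4.028 -1.981
v 1.115 -3.521 -1.45
v 1.502 -3.905 -1.113
v 1.615 -3.531 -1.049
v 1.376 -3.294 -1.257
v 1.193 -3.899 -1.36
f 2 1 4
f 2 4 3
f 4 1 5
f 4 5 3
f 5 1 6
f 5 6 3
f 6 1 7
f 6 7 3
f 7 1 8
f 7 8 3
f 8 1 9
f 8 9 3
f 9 1 10
f 9 10 3
f 10 1 11
f 10 11 3
f 11 1 12
f 11 12 3
f 12 1 13
f 12 13 3
f 13 1 14
f 13 14 3
f 14 1 2
f 14 2 3
f 16 18 15
f 19 16 15
f 15 18 17
f 17 19 15
f 16 22 18
f 20 16 19
f 20 22 16
f 18 22 17
f 21 19 17
f 17 22 21
f 21 20 19
f 22 20 21
f 24 26 23
f 27 24 23
f 23 26 25
f 25 27 23
f 24 30 26
f 28 24 27
f 28 30 24
f 26 30 25
f 29 27 25
f 25 30 29
f 29 28 27
f 30 28 29
f 31 68 47
f 68 42 71
f 47 71 36
f 68 71 47
f 31 47 43
f 47 36 48
f 43 48 32
f 47 48 43
f 31 43 52
f 43 32 53
f 52 53 38
f 43 53 52
f 31 52 64
f 52 38 67
f 64 67 41
f 52 67 64
f 31 64 68
f 64 41 72
f 68 72 42
f 64 72 68
f 32 48 59
f 48 36 62
f 59 62 40
f 48 62 59
f 36 71 49
f 71 42 70
f 49 70 35
f 71 70 49
f 42 72 69
f 72 41 65
f 69 65 33
f 72 65 69
f 41 67 66
f 67 38 54
f 66 54 37
f 67 54 66
f 38 53 58
f 53 32 55
f 58 55 39
f 53 55 58
f 34 60 46
f 60 40 61
f 46 61 35
f 60 61 46
f 34 46 44
f 46 35 45
f 44 45 33
f 46 45 44
f 34 44 51
f 44 33 50
f 51 50 37
f 44 50 51
f 34 51 56
f 51 37 57
f 56 57 39
f 51 57 56
f 34 56 60
f 56 39 63
f 60 63 40
f 56 63 60
f 35 61 49
f 61 40 62
f 49 62 36
f 61 62 49
f 33 45 69
f 45 35 70
f 69 70 42
f 45 70 69
f 37 50 66
f 50 33 65
f 66 65 41
f 50 65 66
f 39 57 58
f 57 37 54
f 58 54 38
f 57 54 58
f 40 63 59
f 63 39 55
f 59 55 32
f 63 55 59



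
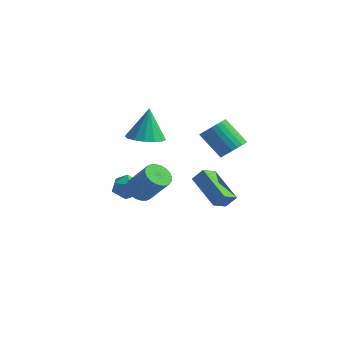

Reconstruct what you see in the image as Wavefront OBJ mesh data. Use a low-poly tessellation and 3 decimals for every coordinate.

v 3.254 -3.979 0.48
v 1.483 -3.258 1.44
v 3.369 -3.046 -0.01
v 1.598 -2.325 0.95
v 3.722 -3.695 1.13
v 1.951 -2.974 2.09
v 3.837 -2.762 0.64
v 2.066 -2.041 1.6
v -3.115 -0.844 1.87
v -2.179 -1.323 2.07
v -3.245 -0.296 3.79
v -2.048 -0.803 1.931
v -2.202 -0.295 1.775
v -2.601 0.067 1.645
v -3.138 0.184 1.575
v -3.668 0.026 1.585
v -4.051 -0.365 1.67
v -4.183 -0.885 1.81
v -4.028 -1.393 1.966
v -3.629 -1.755 2.096
v -3.093 -1.872 2.166
v -2.562 -1.714 2.156
v -4.138 -0.658 -1.603
v -3.622 -0.825 -2.313
v -4.218 -2.075 -1.327
v -3.702 -2.242 -2.037
v -3.356 -1.84 -1.318
v -3.307 -0.964 -1.488
v -4.533 -1.936 -2.152
v -4.484 -1.06 -2.322
v -3.866 -1.615 -2.652
v -3.138 -1.556 -2.137
v -4.702 -1.344 -1.503
v -3.974 -1.285 -0.988
v -2.303 -2.532 -0.988
v -1.677 -2.424 -1.489
v -0.49 -2.359 0.006
v -1.117 -2.468 0.508
v -1.763 -2.125 -1.434
v -0.577 -2.06 0.062
v -1.932 -1.888 -1.31
v -0.746 -1.823 0.186
v -2.158 -1.75 -1.137
v -0.971 -1.685 0.359
v -2.405 -1.73 -0.941
v -1.219 -1.665 0.554
v -2.637 -1.833 -0.753
v -1.451 -1.768 0.743
v -2.818 -2.042 -0.6
v -1.632 -1.977 0.895
v -2.921 -2.326 -0.506
v -1.735 -2.261 0.989
v -2.93 -2.641 -0.486
v -1.743 -2.576 1.009
v -2.843 -2.94 -0.542
v -1.657 -2.875 0.954
v -2.674 -3.177 -0.666
v -1.488 -3.112 0.83
v -2.449 -3.315 -0.839
v -1.262 -3.25 0.657
v -2.201 -3.335 -1.034
v -1.015 -3.27 0.461
v -1.969 -3.232 -1.223
v -0.783 -3.167 0.273
v -1.788 -3.023 -1.375
v -0.602 -2.958 0.12
v -1.685 -2.739 -1.469
v -0.499 -2.674 0.026
v 2.544 -1.112 2.898
v 3.052 -1.54 3.395
v 1.784 -1.577 4.659
v 1.276 -1.148 4.162
v 3.125 -1.236 3.478
v 1.858 -1.273 4.741
v 3.11 -0.912 3.472
v 1.842 -0.949 4.735
v 3.008 -0.619 3.379
v 1.741 -0.656 4.642
v 2.836 -0.401 3.212
v 1.569 -0.438 4.476
v 2.619 -0.291 2.998
v 1.352 -0.328 4.262
v 2.391 -0.306 2.769
v 1.124 -0.343 4.032
v 2.186 -0.444 2.559
v 0.919 -0.48 3.823
v 2.036 -0.683 2.401
v 0.768 -0.72 3.665
v 1.962 -0.987 2.319
v 0.695 -1.024 3.582
v 1.978 -1.311 2.325
v 0.71 -1.348 3.588
v 2.079 -1.604 2.418
v 0.812 -1.641 3.681
v 2.251 -1.822 2.584
v 0.984 -1.859 3.848
v 2.468 -1.932 2.798
v 1.201 -1.969 4.062
v 2.696 -1.917 3.028
v 1.429 -1.954 4.291
v 2.901 -1.78 3.237
v 1.634 -1.816 4.501
f 2 4 1
f 5 2 1
f 1 4 3
f 3 5 1
f 2 8 4
f 6 2 5
f 6 8 2
f 4 8 3
f 7 5 3
f 3 8 7
f 7 6 5
f 8 6 7
f 10 9 12
f 10 12 11
f 12 9 13
f 12 13 11
f 13 9 14
f 13 14 11
f 14 9 15
f 14 15 11
f 15 9 16
f 15 16 11
f 16 9 17
f 16 17 11
f 17 9 18
f 17 18 11
f 18 9 19
f 18 19 11
f 19 9 20
f 19 20 11
f 20 9 21
f 20 21 11
f 21 9 22
f 21 22 11
f 22 9 10
f 22 10 11
f 23 34 28
f 23 28 24
f 23 24 30
f 23 30 33
f 23 33 34
f 24 28 32
f 28 34 27
f 34 33 25
f 33 30 29
f 30 24 31
f 26 32 27
f 26 27 25
f 26 25 29
f 26 29 31
f 26 31 32
f 27 32 28
f 25 27 34
f 29 25 33
f 31 29 30
f 32 31 24
f 36 35 39
f 36 39 37
f 37 39 40
f 37 40 38
f 39 35 41
f 39 41 40
f 40 41 42
f 40 42 38
f 41 35 43
f 41 43 42
f 42 43 44
f 42 44 38
f 43 35 45
f 43 45 44
f 44 45 46
f 44 46 38
f 45 35 47
f 45 47 46
f 46 47 48
f 46 48 38
f 47 35 49
f 47 49 48
f 48 49 50
f 48 50 38
f 49 35 51
f 49 51 50
f 50 51 52
f 50 52 38
f 51 35 53
f 51 53 52
f 52 53 54
f 52 54 38
f 53 35 55
f 53 55 54
f 54 55 56
f 54 56 38
f 55 35 57
f 55 57 56
f 56 57 58
f 56 58 38
f 57 35 59
f 57 59 58
f 58 59 60
f 58 60 38
f 59 35 61
f 59 61 60
f 60 61 62
f 60 62 38
f 61 35 63
f 61 63 62
f 62 63 64
f 62 64 38
f 63 35 65
f 63 65 64
f 64 65 66
f 64 66 38
f 65 35 67
f 65 67 66
f 66 67 68
f 66 68 38
f 67 35 36
f 67 36 68
f 68 36 37
f 68 37 38
f 70 69 73
f 70 73 71
f 71 73 74
f 71 74 72
f 73 69 75
f 73 75 74
f 74 75 76
f 74 76 72
f 75 69 77
f 75 77 76
f 76 77 78
f 76 78 72
f 77 69 79
f 77 79 78
f 78 79 80
f 78 80 72
f 79 69 81
f 79 81 80
f 80 81 82
f 80 82 72
f 81 69 83
f 81 83 82
f 82 83 84
f 82 84 72
f 83 69 85
f 83 85 84
f 84 85 86
f 84 86 72
f 85 69 87
f 85 87 86
f 86 87 88
f 86 88 72
f 87 69 89
f 87 89 88
f 88 89 90
f 88 90 72
f 89 69 91
f 89 91 90
f 90 91 92
f 90 92 72
f 91 69 93
f 91 93 92
f 92 93 94
f 92 94 72
f 93 69 95
f 93 95 94
f 94 95 96
f 94 96 72
f 95 69 97
f 95 97 96
f 96 97 98
f 96 98 72
f 97 69 99
f 97 99 98
f 98 99 100
f 98 100 72
f 99 69 101
f 99 101 100
f 100 101 102
f 100 102 72
f 101 69 70
f 101 70 102
f 102 70 71
f 102 71 72



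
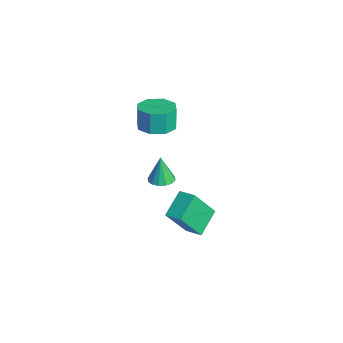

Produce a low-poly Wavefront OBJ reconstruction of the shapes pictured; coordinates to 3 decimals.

v -1.513 3.131 -2.467
v -0.846 3.106 -2.34
v -1.787 3.189 -1.013
v -0.92 3.449 -2.368
v -1.154 3.706 -2.422
v -1.484 3.81 -2.488
v -1.821 3.732 -2.548
v -2.077 3.493 -2.587
v -2.181 3.157 -2.593
v -2.107 2.814 -2.566
v -1.873 2.556 -2.511
v -1.543 2.452 -2.445
v -1.206 2.53 -2.385
v -0.95 2.77 -2.347
v -1.875 3.03 1.42
v -0.929 3.136 1.604
v -1.178 3.255 2.823
v -2.125 3.15 2.64
v -1.266 3.784 1.471
v -1.516 3.903 2.69
v -1.961 3.99 1.309
v -2.21 4.109 2.528
v -2.605 3.635 1.212
v -2.854 3.754 2.431
v -2.822 2.925 1.237
v -3.071 3.044 2.456
v -2.484 2.277 1.37
v -2.734 2.396 2.589
v -1.79 2.071 1.532
v -2.039 2.19 2.751
v -1.146 2.426 1.629
v -1.395 2.545 2.848
v -0.59 4.781 -4.431
v -0.441 3.649 -2.609
v 0.192 5.25 -4.203
v 0.341 4.118 -2.381
v 0.259 3.722 -5.159
v 0.408 2.59 -3.337
v 1.041 4.191 -4.931
v 1.19 3.059 -3.109
f 2 1 4
f 2 4 3
f 4 1 5
f 4 5 3
f 5 1 6
f 5 6 3
f 6 1 7
f 6 7 3
f 7 1 8
f 7 8 3
f 8 1 9
f 8 9 3
f 9 1 10
f 9 10 3
f 10 1 11
f 10 11 3
f 11 1 12
f 11 12 3
f 12 1 13
f 12 13 3
f 13 1 14
f 13 14 3
f 14 1 2
f 14 2 3
f 16 15 19
f 16 19 17
f 17 19 20
f 17 20 18
f 19 15 21
f 19 21 20
f 20 21 22
f 20 22 18
f 21 15 23
f 21 23 22
f 22 23 24
f 22 24 18
f 23 15 25
f 23 25 24
f 24 25 26
f 24 26 18
f 25 15 27
f 25 27 26
f 26 27 28
f 26 28 18
f 27 15 29
f 27 29 28
f 28 29 30
f 28 30 18
f 29 15 31
f 29 31 30
f 30 31 32
f 30 32 18
f 31 15 16
f 31 16 32
f 32 16 17
f 32 17 18
f 34 36 33
f 37 34 33
f 33 36 35
f 35 37 33
f 34 40 36
f 38 34 37
f 38 40 34
f 36 40 35
f 39 37 35
f 35 40 39
f 39 38 37
f 40 38 39



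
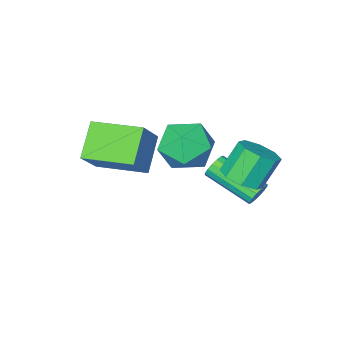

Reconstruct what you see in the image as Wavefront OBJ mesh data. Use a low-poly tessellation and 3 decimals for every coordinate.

v 0.007 -1.07 -0.094
v 0.975 -0.541 1.12
v 0.961 -0.292 -1.193
v 1.928 0.237 0.02
v 1.152 -2.737 -0.28
v 2.119 -2.208 0.933
v 2.105 -1.959 -1.38
v 3.073 -1.43 -0.166
v -0.662 0.883 -0.823
v 0.324 1.01 -0.173
v -1.084 -0.73 0.133
v -0.098 -0.603 0.783
v -1.003 0.154 0.923
v -0.742 1.151 0.332
v -0.018 -0.871 -0.372
v 0.243 0.126 -0.963
v 0.722 -0.074 0.106
v 0.114 0.559 0.906
v -0.874 -0.279 -0.946
v -1.482 0.354 -0.146
v -1.283 2.207 -0.917
v -0.753 1.648 -0.557
v -1.527 1.694 0.656
v -2.057 2.253 0.297
v -0.567 2.264 -0.462
v -1.342 2.311 0.751
v -0.8 2.847 -0.633
v -1.575 2.893 0.58
v -1.316 3.054 -0.97
v -2.091 3.101 0.243
v -1.813 2.766 -1.276
v -2.587 2.812 -0.063
v -1.998 2.149 -1.371
v -2.773 2.196 -0.158
v -1.765 1.567 -1.2
v -2.54 1.613 0.013
v -1.249 1.359 -0.863
v -2.024 1.406 0.35
v -2.387 1.805 -2.527
v -2.092 2.081 -2.168
v -1.398 0.311 -1.375
v -1.693 0.035 -1.733
v -2.339 2.041 -2.043
v -1.645 0.27 -1.25
v -2.598 1.937 -2.047
v -1.905 0.167 -1.254
v -2.801 1.798 -2.18
v -2.107 0.028 -1.387
v -2.893 1.661 -2.406
v -2.199 -0.109 -1.613
v -2.849 1.562 -2.664
v -2.155 -0.208 -1.871
v -2.682 1.529 -2.885
v -1.988 -0.241 -2.092
v -2.435 1.57 -3.01
v -1.741 -0.201 -2.217
v -2.175 1.673 -3.006
v -1.482 -0.097 -2.213
v -1.973 1.812 -2.873
v -1.279 0.042 -2.08
v -1.881 1.949 -2.647
v -1.187 0.179 -1.854
v -1.925 2.048 -2.389
v -1.231 0.278 -1.596
f 2 4 1
f 5 2 1
f 1 4 3
f 3 5 1
f 2 8 4
f 6 2 5
f 6 8 2
f 4 8 3
f 7 5 3
f 3 8 7
f 7 6 5
f 8 6 7
f 9 20 14
f 9 14 10
f 9 10 16
f 9 16 19
f 9 19 20
f 10 14 18
f 14 20 13
f 20 19 11
f 19 16 15
f 16 10 17
f 12 18 13
f 12 13 11
f 12 11 15
f 12 15 17
f 12 17 18
f 13 18 14
f 11 13 20
f 15 11 19
f 17 15 16
f 18 17 10
f 22 21 25
f 22 25 23
f 23 25 26
f 23 26 24
f 25 21 27
f 25 27 26
f 26 27 28
f 26 28 24
f 27 21 29
f 27 29 28
f 28 29 30
f 28 30 24
f 29 21 31
f 29 31 30
f 30 31 32
f 30 32 24
f 31 21 33
f 31 33 32
f 32 33 34
f 32 34 24
f 33 21 35
f 33 35 34
f 34 35 36
f 34 36 24
f 35 21 37
f 35 37 36
f 36 37 38
f 36 38 24
f 37 21 22
f 37 22 38
f 38 22 23
f 38 23 24
f 40 39 43
f 40 43 41
f 41 43 44
f 41 44 42
f 43 39 45
f 43 45 44
f 44 45 46
f 44 46 42
f 45 39 47
f 45 47 46
f 46 47 48
f 46 48 42
f 47 39 49
f 47 49 48
f 48 49 50
f 48 50 42
f 49 39 51
f 49 51 50
f 50 51 52
f 50 52 42
f 51 39 53
f 51 53 52
f 52 53 54
f 52 54 42
f 53 39 55
f 53 55 54
f 54 55 56
f 54 56 42
f 55 39 57
f 55 57 56
f 56 57 58
f 56 58 42
f 57 39 59
f 57 59 58
f 58 59 60
f 58 60 42
f 59 39 61
f 59 61 60
f 60 61 62
f 60 62 42
f 61 39 63
f 61 63 62
f 62 63 64
f 62 64 42
f 63 39 40
f 63 40 64
f 64 40 41
f 64 41 42



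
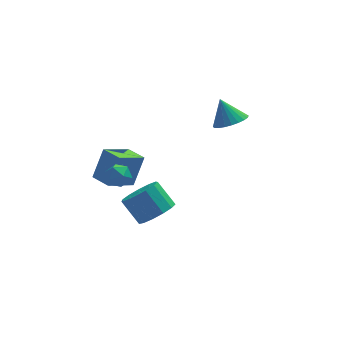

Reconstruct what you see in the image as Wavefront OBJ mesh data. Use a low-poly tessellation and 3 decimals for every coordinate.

v -3.746 3.689 -1.943
v -3.081 4.218 -0.244
v -2.322 4.503 -2.754
v -1.657 5.032 -1.055
v -3.083 2.608 -1.865
v -2.418 3.137 -0.166
v -1.659 3.422 -2.676
v -0.994 3.951 -0.977
v -3.337 -2.148 3.604
v -2.83 -2.656 3.769
v -3.75 -2.844 2.731
v -3.243 -3.352 2.896
v -3.797 -3.219 3.362
v -3.542 -2.789 3.902
v -3.038 -2.711 2.598
v -2.783 -2.281 3.138
v -2.646 -3.004 3.148
v -3.115 -3.318 3.62
v -3.465 -2.182 2.88
v -3.934 -2.496 3.352
v 3.264 2.666 2.295
v 3.739 3.48 2.067
v 2.816 3.294 3.605
v 3.399 3.549 1.918
v 3.038 3.484 1.826
v 2.711 3.294 1.805
v 2.468 3.009 1.859
v 2.347 2.671 1.979
v 2.365 2.333 2.148
v 2.52 2.045 2.339
v 2.788 1.852 2.523
v 3.129 1.783 2.672
v 3.49 1.848 2.765
v 3.817 2.038 2.785
v 4.059 2.323 2.731
v 4.181 2.661 2.611
v 4.163 2.999 2.442
v 4.008 3.287 2.252
v -1.108 -0.744 -1.612
v -0.2 -0.19 -1.426
v -0.944 0.638 -0.262
v -1.852 0.084 -0.448
v -0.509 0.124 -1.846
v -1.253 0.951 -0.683
v -1.008 0.161 -2.192
v -1.752 0.989 -1.028
v -1.539 -0.088 -2.354
v -2.283 0.74 -1.19
v -1.933 -0.546 -2.28
v -2.677 0.282 -1.116
v -2.066 -1.067 -1.994
v -2.809 -0.239 -0.83
v -1.894 -1.485 -1.587
v -2.637 -0.657 -0.423
v -1.472 -1.668 -1.187
v -2.216 -0.84 -0.024
v -0.936 -1.557 -0.923
v -1.679 -0.73 0.241
v -0.454 -1.189 -0.877
v -1.197 -0.361 0.287
v -0.179 -0.679 -1.065
v -0.923 0.149 0.099
f 2 4 1
f 5 2 1
f 1 4 3
f 3 5 1
f 2 8 4
f 6 2 5
f 6 8 2
f 4 8 3
f 7 5 3
f 3 8 7
f 7 6 5
f 8 6 7
f 9 20 14
f 9 14 10
f 9 10 16
f 9 16 19
f 9 19 20
f 10 14 18
f 14 20 13
f 20 19 11
f 19 16 15
f 16 10 17
f 12 18 13
f 12 13 11
f 12 11 15
f 12 15 17
f 12 17 18
f 13 18 14
f 11 13 20
f 15 11 19
f 17 15 16
f 18 17 10
f 22 21 24
f 22 24 23
f 24 21 25
f 24 25 23
f 25 21 26
f 25 26 23
f 26 21 27
f 26 27 23
f 27 21 28
f 27 28 23
f 28 21 29
f 28 29 23
f 29 21 30
f 29 30 23
f 30 21 31
f 30 31 23
f 31 21 32
f 31 32 23
f 32 21 33
f 32 33 23
f 33 21 34
f 33 34 23
f 34 21 35
f 34 35 23
f 35 21 36
f 35 36 23
f 36 21 37
f 36 37 23
f 37 21 38
f 37 38 23
f 38 21 22
f 38 22 23
f 40 39 43
f 40 43 41
f 41 43 44
f 41 44 42
f 43 39 45
f 43 45 44
f 44 45 46
f 44 46 42
f 45 39 47
f 45 47 46
f 46 47 48
f 46 48 42
f 47 39 49
f 47 49 48
f 48 49 50
f 48 50 42
f 49 39 51
f 49 51 50
f 50 51 52
f 50 52 42
f 51 39 53
f 51 53 52
f 52 53 54
f 52 54 42
f 53 39 55
f 53 55 54
f 54 55 56
f 54 56 42
f 55 39 57
f 55 57 56
f 56 57 58
f 56 58 42
f 57 39 59
f 57 59 58
f 58 59 60
f 58 60 42
f 59 39 61
f 59 61 60
f 60 61 62
f 60 62 42
f 61 39 40
f 61 40 62
f 62 40 41
f 62 41 42



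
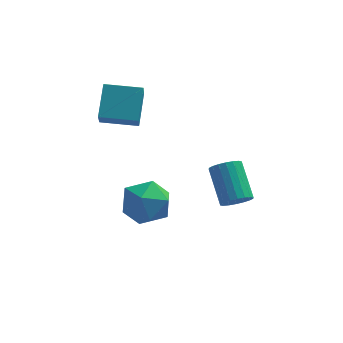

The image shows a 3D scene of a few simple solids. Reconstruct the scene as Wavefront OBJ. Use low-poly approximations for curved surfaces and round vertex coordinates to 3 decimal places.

v 2.11 0.801 -2.629
v 2.691 1.016 -2.648
v 2.271 2.234 -1.649
v 1.69 2.019 -1.631
v 2.57 1.147 -2.859
v 2.15 2.365 -1.86
v 2.358 1.21 -3.024
v 1.938 2.428 -2.025
v 2.097 1.191 -3.111
v 1.677 2.409 -2.112
v 1.838 1.095 -3.103
v 1.419 2.313 -2.104
v 1.633 0.941 -3.001
v 1.214 2.159 -2.002
v 1.523 0.759 -2.825
v 1.103 1.977 -1.826
v 1.529 0.586 -2.611
v 1.109 1.804 -1.612
v 1.65 0.455 -2.4
v 1.23 1.673 -1.401
v 1.862 0.392 -2.235
v 1.442 1.61 -1.236
v 2.123 0.411 -2.148
v 1.703 1.629 -1.149
v 2.381 0.507 -2.156
v 1.962 1.725 -1.157
v 2.586 0.661 -2.258
v 2.167 1.879 -1.259
v 2.697 0.843 -2.434
v 2.277 2.061 -1.435
v -0.865 -1.111 -1.314
v -0.293 -1.91 -1.137
v -1.747 -1.45 -0.003
v -1.175 -2.249 0.174
v -0.798 -1.331 0.285
v -0.253 -1.121 -0.525
v -1.787 -2.239 -0.615
v -1.242 -2.029 -1.425
v -0.863 -2.607 -0.704
v -0.252 -2.046 -0.148
v -1.788 -1.314 -0.992
v -1.177 -0.753 -0.436
v -2.773 1.882 0.809
v -2.755 1.033 1.753
v -2.627 2.941 1.758
v -2.609 2.092 2.703
v -1.371 1.788 0.697
v -1.353 0.939 1.642
v -1.225 2.847 1.647
v -1.207 1.998 2.591
f 2 1 5
f 2 5 3
f 3 5 6
f 3 6 4
f 5 1 7
f 5 7 6
f 6 7 8
f 6 8 4
f 7 1 9
f 7 9 8
f 8 9 10
f 8 10 4
f 9 1 11
f 9 11 10
f 10 11 12
f 10 12 4
f 11 1 13
f 11 13 12
f 12 13 14
f 12 14 4
f 13 1 15
f 13 15 14
f 14 15 16
f 14 16 4
f 15 1 17
f 15 17 16
f 16 17 18
f 16 18 4
f 17 1 19
f 17 19 18
f 18 19 20
f 18 20 4
f 19 1 21
f 19 21 20
f 20 21 22
f 20 22 4
f 21 1 23
f 21 23 22
f 22 23 24
f 22 24 4
f 23 1 25
f 23 25 24
f 24 25 26
f 24 26 4
f 25 1 27
f 25 27 26
f 26 27 28
f 26 28 4
f 27 1 29
f 27 29 28
f 28 29 30
f 28 30 4
f 29 1 2
f 29 2 30
f 30 2 3
f 30 3 4
f 31 42 36
f 31 36 32
f 31 32 38
f 31 38 41
f 31 41 42
f 32 36 40
f 36 42 35
f 42 41 33
f 41 38 37
f 38 32 39
f 34 40 35
f 34 35 33
f 34 33 37
f 34 37 39
f 34 39 40
f 35 40 36
f 33 35 42
f 37 33 41
f 39 37 38
f 40 39 32
f 44 46 43
f 47 44 43
f 43 46 45
f 45 47 43
f 44 50 46
f 48 44 47
f 48 50 44
f 46 50 45
f 49 47 45
f 45 50 49
f 49 48 47
f 50 48 49



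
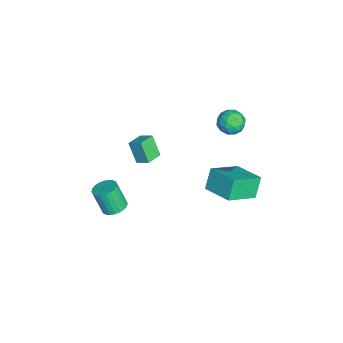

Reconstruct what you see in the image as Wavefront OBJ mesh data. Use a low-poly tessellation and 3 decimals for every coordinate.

v 0.226 -2.607 -0.14
v 0.58 -2.122 0.111
v 0.328 -2.609 1.41
v -0.026 -3.093 1.16
v 0.349 -2.017 0.105
v 0.097 -2.504 1.404
v 0.1 -2.002 0.062
v -0.153 -2.488 1.361
v -0.131 -2.079 -0.011
v -0.383 -2.565 1.288
v -0.307 -2.236 -0.104
v -0.559 -2.722 1.195
v -0.401 -2.45 -0.203
v -0.654 -2.936 1.097
v -0.401 -2.687 -0.291
v -0.653 -3.174 1.008
v -0.305 -2.913 -0.357
v -0.557 -3.399 0.942
v -0.128 -3.091 -0.39
v -0.38 -3.578 0.909
v 0.103 -3.196 -0.384
v -0.149 -3.683 0.915
v 0.353 -3.212 -0.341
v 0.1 -3.698 0.958
v 0.583 -3.135 -0.268
v 0.331 -3.621 1.031
v 0.759 -2.978 -0.175
v 0.507 -3.464 1.124
v 0.854 -2.764 -0.077
v 0.601 -3.25 1.223
v 0.853 -2.526 0.012
v 0.601 -3.013 1.311
v 0.757 -2.301 0.078
v 0.505 -2.787 1.377
v -4.016 -1.217 -0.476
v -4.531 -1.624 0.588
v -3.664 -0.599 -0.068
v -4.179 -1.007 0.996
v -3.261 -1.753 -0.316
v -3.776 -2.161 0.748
v -2.909 -1.136 0.092
v -3.424 -1.543 1.156
v -4.222 3.109 2.727
v -3.588 3.517 2.664
v -3.572 2.163 3.156
v -2.938 2.571 3.093
v -3.455 2.755 3.614
v -3.857 3.339 3.349
v -3.303 2.341 2.471
v -3.705 2.925 2.206
v -3.02 3.042 2.505
v -3.113 3.298 3.212
v -4.047 2.382 2.608
v -4.14 2.638 3.315
v -3.962 3.396 2.658
v -3.198 2.284 3.162
v -3.502 2.392 3.468
v -3.129 2.632 3.431
v -4.12 3.291 3.061
v -3.747 3.531 3.023
v -3.669 3.083 3.582
v -3.413 2.149 2.797
v -3.04 2.389 2.759
v -4.031 3.048 2.389
v -3.658 3.288 2.352
v -3.491 2.597 2.238
v -3.255 3.356 2.528
v -2.873 2.801 2.78
v -3.088 2.665 2.414
v -3.324 3.009 2.258
v -3.31 3.507 2.943
v -2.928 2.951 3.195
v -3.232 3.059 3.501
v -3.468 3.403 3.345
v -2.976 3.228 2.85
v -4.232 2.729 2.625
v -3.85 2.173 2.877
v -3.692 2.277 2.475
v -3.928 2.621 2.319
v -4.287 2.879 3.04
v -3.905 2.324 3.292
v -3.836 2.671 3.562
v -4.072 3.015 3.406
v -4.184 2.452 2.97
v 1.829 1.705 3.413
v 1.274 1.942 4.404
v 0.876 2.945 2.583
v 0.322 3.182 3.574
v 2.918 2.778 3.766
v 2.364 3.015 4.757
v 1.966 4.018 2.936
v 1.411 4.255 3.927
f 2 1 5
f 2 5 3
f 3 5 6
f 3 6 4
f 5 1 7
f 5 7 6
f 6 7 8
f 6 8 4
f 7 1 9
f 7 9 8
f 8 9 10
f 8 10 4
f 9 1 11
f 9 11 10
f 10 11 12
f 10 12 4
f 11 1 13
f 11 13 12
f 12 13 14
f 12 14 4
f 13 1 15
f 13 15 14
f 14 15 16
f 14 16 4
f 15 1 17
f 15 17 16
f 16 17 18
f 16 18 4
f 17 1 19
f 17 19 18
f 18 19 20
f 18 20 4
f 19 1 21
f 19 21 20
f 20 21 22
f 20 22 4
f 21 1 23
f 21 23 22
f 22 23 24
f 22 24 4
f 23 1 25
f 23 25 24
f 24 25 26
f 24 26 4
f 25 1 27
f 25 27 26
f 26 27 28
f 26 28 4
f 27 1 29
f 27 29 28
f 28 29 30
f 28 30 4
f 29 1 31
f 29 31 30
f 30 31 32
f 30 32 4
f 31 1 33
f 31 33 32
f 32 33 34
f 32 34 4
f 33 1 2
f 33 2 34
f 34 2 3
f 34 3 4
f 36 38 35
f 39 36 35
f 35 38 37
f 37 39 35
f 36 42 38
f 40 36 39
f 40 42 36
f 38 42 37
f 41 39 37
f 37 42 41
f 41 40 39
f 42 40 41
f 43 80 59
f 80 54 83
f 59 83 48
f 80 83 59
f 43 59 55
f 59 48 60
f 55 60 44
f 59 60 55
f 43 55 64
f 55 44 65
f 64 65 50
f 55 65 64
f 43 64 76
f 64 50 79
f 76 79 53
f 64 79 76
f 43 76 80
f 76 53 84
f 80 84 54
f 76 84 80
f 44 60 71
f 60 48 74
f 71 74 52
f 60 74 71
f 48 83 61
f 83 54 82
f 61 82 47
f 83 82 61
f 54 84 81
f 84 53 77
f 81 77 45
f 84 77 81
f 53 79 78
f 79 50 66
f 78 66 49
f 79 66 78
f 50 65 70
f 65 44 67
f 70 67 51
f 65 67 70
f 46 72 58
f 72 52 73
f 58 73 47
f 72 73 58
f 46 58 56
f 58 47 57
f 56 57 45
f 58 57 56
f 46 56 63
f 56 45 62
f 63 62 49
f 56 62 63
f 46 63 68
f 63 49 69
f 68 69 51
f 63 69 68
f 46 68 72
f 68 51 75
f 72 75 52
f 68 75 72
f 47 73 61
f 73 52 74
f 61 74 48
f 73 74 61
f 45 57 81
f 57 47 82
f 81 82 54
f 57 82 81
f 49 62 78
f 62 45 77
f 78 77 53
f 62 77 78
f 51 69 70
f 69 49 66
f 70 66 50
f 69 66 70
f 52 75 71
f 75 51 67
f 71 67 44
f 75 67 71
f 86 88 85
f 89 86 85
f 85 88 87
f 87 89 85
f 86 92 88
f 90 86 89
f 90 92 86
f 88 92 87
f 91 89 87
f 87 92 91
f 91 90 89
f 92 90 91



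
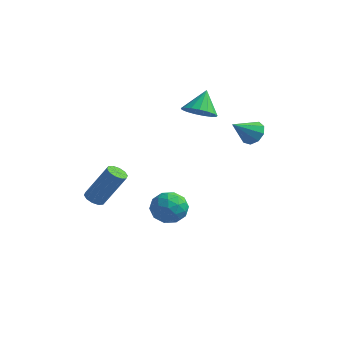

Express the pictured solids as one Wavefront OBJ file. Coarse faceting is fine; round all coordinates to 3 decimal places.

v -2.352 1.382 -3.292
v -1.969 1.779 -4.087
v -1.151 0.381 -3.213
v -0.768 0.778 -4.008
v -0.794 1.28 -3.181
v -1.536 1.898 -3.23
v -1.584 0.262 -4.07
v -2.326 0.88 -4.119
v -1.494 1.086 -4.568
v -1.006 1.716 -4.018
v -2.114 0.444 -3.282
v -1.626 1.074 -2.732
v -2.266 1.668 -3.697
v -0.854 0.492 -3.603
v -0.869 0.787 -3.117
v -0.644 1.02 -3.585
v -2.012 1.738 -3.193
v -1.787 1.972 -3.66
v -1.096 1.678 -3.127
v -1.333 0.188 -3.64
v -1.108 0.422 -4.107
v -2.476 1.14 -3.715
v -2.251 1.373 -4.183
v -2.024 0.482 -4.173
v -1.762 1.495 -4.446
v -1.056 0.906 -4.4
v -1.535 0.603 -4.436
v -1.971 0.966 -4.465
v -1.475 1.864 -4.123
v -0.769 1.276 -4.077
v -0.784 1.571 -3.591
v -1.221 1.935 -3.62
v -1.196 1.457 -4.406
v -2.351 0.884 -3.223
v -1.645 0.296 -3.177
v -1.899 0.225 -3.68
v -2.336 0.589 -3.709
v -2.064 1.254 -2.9
v -1.358 0.665 -2.854
v -1.149 1.194 -2.835
v -1.585 1.557 -2.864
v -1.924 0.703 -2.894
v 1.754 2.99 1.366
v 2.42 2.839 1.559
v 1.266 1.95 2.234
v 2.233 3.175 1.856
v 1.822 3.424 1.923
v 1.379 3.47 1.73
v 1.111 3.292 1.366
v 1.145 2.972 1.002
v 1.463 2.66 0.808
v 1.917 2.503 0.875
v 2.296 2.573 1.172
v -1.024 2.843 2.041
v -0.195 3.11 1.916
v -1.136 3.697 3.119
v -0.423 3.375 1.681
v -0.788 3.519 1.529
v -1.208 3.507 1.495
v -1.585 3.343 1.585
v -1.834 3.065 1.78
v -1.897 2.735 2.035
v -1.76 2.43 2.291
v -1.454 2.22 2.49
v -1.05 2.152 2.586
v -0.639 2.242 2.558
v -0.317 2.47 2.411
v -0.156 2.783 2.179
v -4.098 -1.337 -2.637
v -3.753 -1.013 -2.917
v -2.797 -0.499 -1.143
v -3.142 -0.823 -0.863
v -4.022 -0.826 -2.826
v -3.066 -0.312 -1.052
v -4.32 -0.835 -2.663
v -3.364 -0.32 -0.889
v -4.534 -1.035 -2.49
v -3.577 -0.521 -0.716
v -4.581 -1.351 -2.373
v -3.624 -0.836 -0.599
v -4.443 -1.661 -2.357
v -3.487 -1.147 -0.583
v -4.174 -1.848 -2.448
v -3.218 -1.334 -0.674
v -3.876 -1.84 -2.611
v -2.92 -1.325 -0.837
v -3.663 -1.639 -2.784
v -2.706 -1.125 -1.01
v -3.616 -1.324 -2.901
v -2.659 -0.809 -1.127
f 1 38 17
f 38 12 41
f 17 41 6
f 38 41 17
f 1 17 13
f 17 6 18
f 13 18 2
f 17 18 13
f 1 13 22
f 13 2 23
f 22 23 8
f 13 23 22
f 1 22 34
f 22 8 37
f 34 37 11
f 22 37 34
f 1 34 38
f 34 11 42
f 38 42 12
f 34 42 38
f 2 18 29
f 18 6 32
f 29 32 10
f 18 32 29
f 6 41 19
f 41 12 40
f 19 40 5
f 41 40 19
f 12 42 39
f 42 11 35
f 39 35 3
f 42 35 39
f 11 37 36
f 37 8 24
f 36 24 7
f 37 24 36
f 8 23 28
f 23 2 25
f 28 25 9
f 23 25 28
f 4 30 16
f 30 10 31
f 16 31 5
f 30 31 16
f 4 16 14
f 16 5 15
f 14 15 3
f 16 15 14
f 4 14 21
f 14 3 20
f 21 20 7
f 14 20 21
f 4 21 26
f 21 7 27
f 26 27 9
f 21 27 26
f 4 26 30
f 26 9 33
f 30 33 10
f 26 33 30
f 5 31 19
f 31 10 32
f 19 32 6
f 31 32 19
f 3 15 39
f 15 5 40
f 39 40 12
f 15 40 39
f 7 20 36
f 20 3 35
f 36 35 11
f 20 35 36
f 9 27 28
f 27 7 24
f 28 24 8
f 27 24 28
f 10 33 29
f 33 9 25
f 29 25 2
f 33 25 29
f 44 43 46
f 44 46 45
f 46 43 47
f 46 47 45
f 47 43 48
f 47 48 45
f 48 43 49
f 48 49 45
f 49 43 50
f 49 50 45
f 50 43 51
f 50 51 45
f 51 43 52
f 51 52 45
f 52 43 53
f 52 53 45
f 53 43 44
f 53 44 45
f 55 54 57
f 55 57 56
f 57 54 58
f 57 58 56
f 58 54 59
f 58 59 56
f 59 54 60
f 59 60 56
f 60 54 61
f 60 61 56
f 61 54 62
f 61 62 56
f 62 54 63
f 62 63 56
f 63 54 64
f 63 64 56
f 64 54 65
f 64 65 56
f 65 54 66
f 65 66 56
f 66 54 67
f 66 67 56
f 67 54 68
f 67 68 56
f 68 54 55
f 68 55 56
f 70 69 73
f 70 73 71
f 71 73 74
f 71 74 72
f 73 69 75
f 73 75 74
f 74 75 76
f 74 76 72
f 75 69 77
f 75 77 76
f 76 77 78
f 76 78 72
f 77 69 79
f 77 79 78
f 78 79 80
f 78 80 72
f 79 69 81
f 79 81 80
f 80 81 82
f 80 82 72
f 81 69 83
f 81 83 82
f 82 83 84
f 82 84 72
f 83 69 85
f 83 85 84
f 84 85 86
f 84 86 72
f 85 69 87
f 85 87 86
f 86 87 88
f 86 88 72
f 87 69 89
f 87 89 88
f 88 89 90
f 88 90 72
f 89 69 70
f 89 70 90
f 90 70 71
f 90 71 72

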